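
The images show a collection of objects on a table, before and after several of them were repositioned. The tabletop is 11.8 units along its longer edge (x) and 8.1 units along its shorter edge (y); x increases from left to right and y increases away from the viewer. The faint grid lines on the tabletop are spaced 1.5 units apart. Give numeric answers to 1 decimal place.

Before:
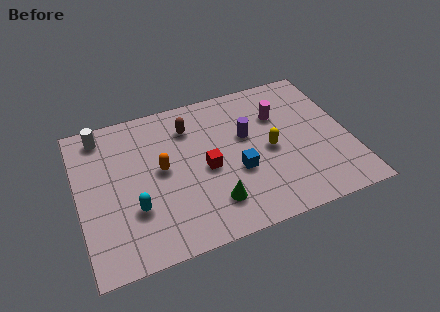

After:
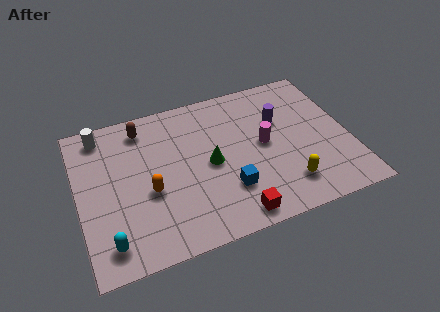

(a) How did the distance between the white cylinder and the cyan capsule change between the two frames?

+1.2

Before: roughly 4.5 units apart; after: 5.7. That's 1.2 units further apart.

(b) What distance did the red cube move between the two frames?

2.9

The red cube was near (5.5, 3.7) before and (6.4, 0.9) after, so it travelled √(0.9² + 2.8²) ≈ 2.9 units.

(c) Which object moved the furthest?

the red cube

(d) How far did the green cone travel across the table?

2.1

The green cone moved from about (5.6, 1.8) to (5.7, 3.9), a distance of √(0.1² + 2.1²) ≈ 2.1.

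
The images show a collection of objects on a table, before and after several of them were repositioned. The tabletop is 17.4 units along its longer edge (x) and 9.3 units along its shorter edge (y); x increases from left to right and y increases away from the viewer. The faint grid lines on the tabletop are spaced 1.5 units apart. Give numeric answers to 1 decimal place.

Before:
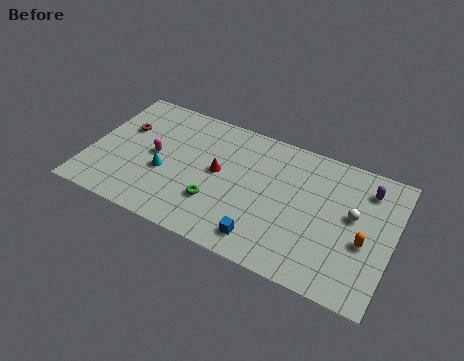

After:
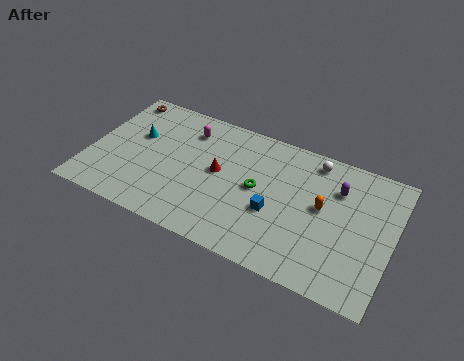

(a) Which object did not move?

the red cone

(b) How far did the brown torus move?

2.3

The brown torus was near (1.7, 6.0) before and (1.1, 8.2) after, so it travelled √(0.6² + 2.2²) ≈ 2.3 units.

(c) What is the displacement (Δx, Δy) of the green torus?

(2.2, 2.0)

The green torus was at about (7.5, 2.8) and moved to about (9.7, 4.8).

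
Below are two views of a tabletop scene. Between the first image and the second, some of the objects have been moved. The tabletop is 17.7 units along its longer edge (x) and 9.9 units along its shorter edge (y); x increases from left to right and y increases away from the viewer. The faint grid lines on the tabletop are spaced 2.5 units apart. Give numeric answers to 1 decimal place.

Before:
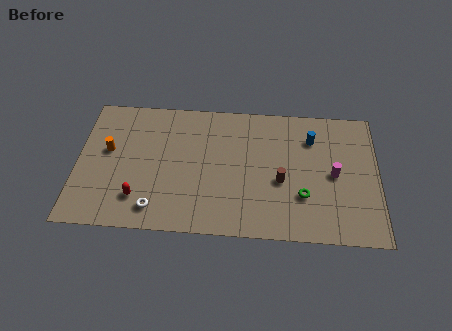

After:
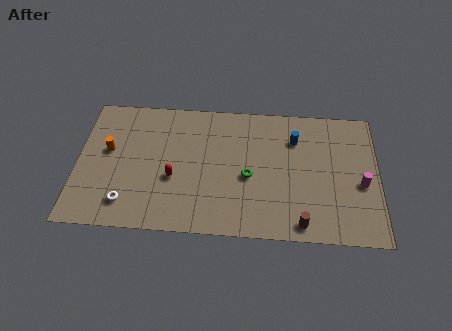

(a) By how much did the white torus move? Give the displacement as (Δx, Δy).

(-1.7, 0.3)

From the two frames, the white torus sits at roughly (4.7, 1.6) before and (3.0, 1.9) after.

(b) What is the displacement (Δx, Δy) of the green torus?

(-3.2, 1.2)

The green torus started near (13.3, 3.1) and ended near (10.1, 4.3).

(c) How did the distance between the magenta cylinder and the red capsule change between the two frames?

-0.7

They were about 11.7 units apart before and 11.0 after — 0.7 units closer together.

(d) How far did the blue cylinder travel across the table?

1.0

The blue cylinder moved from about (13.8, 7.4) to (12.8, 7.3), a distance of √(1.0² + 0.1²) ≈ 1.0.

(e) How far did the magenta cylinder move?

1.7

The magenta cylinder was near (15.1, 4.8) before and (16.7, 4.2) after, so it travelled √(1.6² + 0.6²) ≈ 1.7 units.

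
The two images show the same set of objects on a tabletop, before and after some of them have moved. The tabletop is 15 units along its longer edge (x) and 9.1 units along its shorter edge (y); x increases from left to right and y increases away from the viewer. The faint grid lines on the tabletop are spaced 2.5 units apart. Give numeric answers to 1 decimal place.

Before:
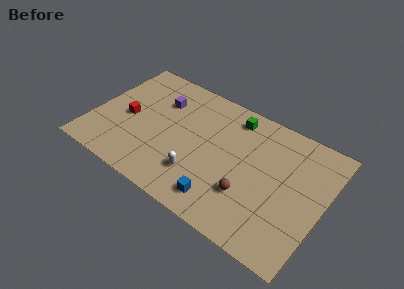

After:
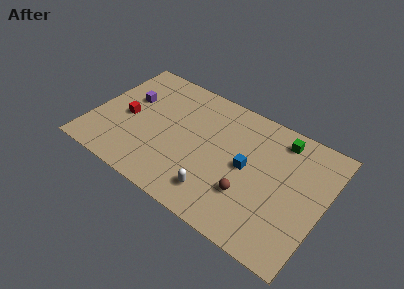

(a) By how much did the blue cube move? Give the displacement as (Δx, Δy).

(1.1, 3.1)

From the two frames, the blue cube sits at roughly (9.0, 1.5) before and (10.1, 4.6) after.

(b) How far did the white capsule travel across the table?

1.4

The white capsule was near (7.3, 2.4) before and (8.6, 1.8) after, so it travelled √(1.3² + 0.6²) ≈ 1.4 units.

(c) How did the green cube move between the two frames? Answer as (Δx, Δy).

(3.1, 0.0)

The green cube started near (8.7, 7.7) and ended near (11.8, 7.7).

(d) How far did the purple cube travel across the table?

2.1

From (4.0, 6.5) to (2.1, 5.7), the purple cube covered √(1.9² + 0.8²) ≈ 2.1 units.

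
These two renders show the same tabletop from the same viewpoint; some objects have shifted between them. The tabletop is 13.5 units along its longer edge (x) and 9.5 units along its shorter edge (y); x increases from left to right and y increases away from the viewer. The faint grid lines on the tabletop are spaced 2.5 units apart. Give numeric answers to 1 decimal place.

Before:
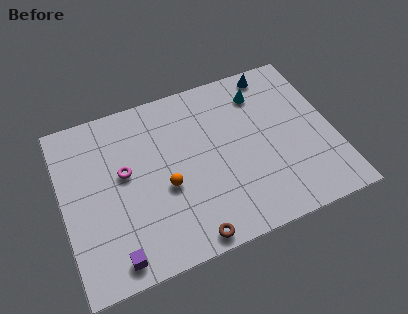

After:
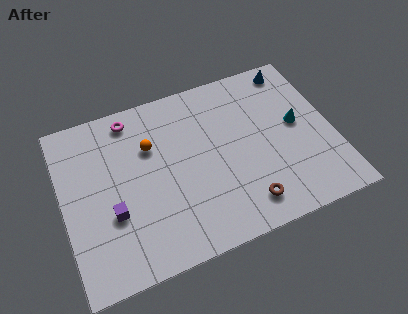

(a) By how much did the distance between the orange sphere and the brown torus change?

+3.2

Before: roughly 3.2 units apart; after: 6.4. That's 3.2 units further apart.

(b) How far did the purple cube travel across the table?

2.3

The purple cube was near (2.2, 1.1) before and (2.3, 3.4) after, so it travelled √(0.1² + 2.3²) ≈ 2.3 units.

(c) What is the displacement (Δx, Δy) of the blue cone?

(1.0, -0.1)

From the two frames, the blue cone sits at roughly (11.0, 8.5) before and (12.0, 8.4) after.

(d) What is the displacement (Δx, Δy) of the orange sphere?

(-0.5, 2.5)

From the two frames, the orange sphere sits at roughly (5.0, 3.9) before and (4.5, 6.4) after.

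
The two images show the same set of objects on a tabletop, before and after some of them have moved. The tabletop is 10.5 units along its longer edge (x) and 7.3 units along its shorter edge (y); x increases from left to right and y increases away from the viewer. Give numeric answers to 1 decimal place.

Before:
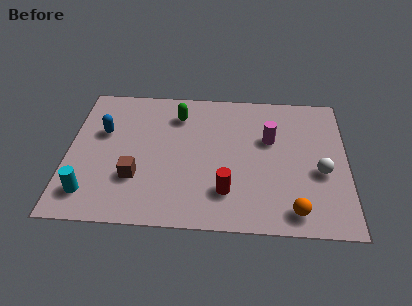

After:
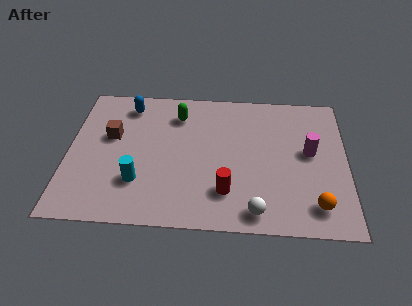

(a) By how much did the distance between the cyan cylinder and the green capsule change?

-1.5

Before: roughly 5.4 units apart; after: 3.9. That's 1.5 units closer together.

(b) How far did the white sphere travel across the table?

3.2

The white sphere was near (9.5, 3.0) before and (7.1, 0.9) after, so it travelled √(2.4² + 2.1²) ≈ 3.2 units.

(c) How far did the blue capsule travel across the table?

1.7

The blue capsule was near (1.3, 4.6) before and (2.2, 6.1) after, so it travelled √(0.9² + 1.5²) ≈ 1.7 units.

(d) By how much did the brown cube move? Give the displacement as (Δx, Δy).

(-1.0, 2.1)

The brown cube started near (2.6, 2.3) and ended near (1.6, 4.4).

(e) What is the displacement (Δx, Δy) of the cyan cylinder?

(1.8, 0.7)

From the two frames, the cyan cylinder sits at roughly (0.9, 1.4) before and (2.7, 2.1) after.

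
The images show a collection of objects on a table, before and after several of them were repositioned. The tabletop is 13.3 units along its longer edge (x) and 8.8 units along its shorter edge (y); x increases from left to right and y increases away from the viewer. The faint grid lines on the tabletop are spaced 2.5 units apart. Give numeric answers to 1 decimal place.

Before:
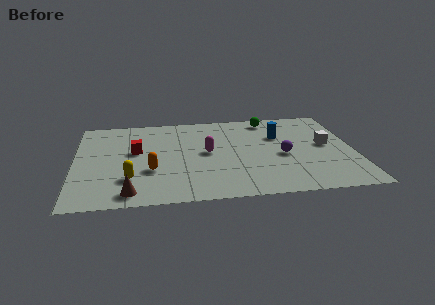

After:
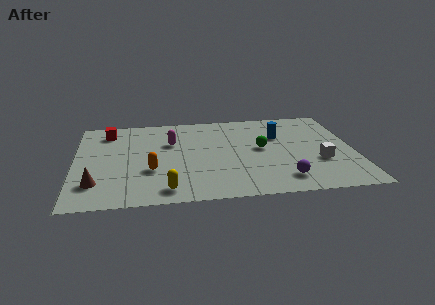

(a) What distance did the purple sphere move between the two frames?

2.3

The purple sphere was near (9.9, 3.9) before and (9.8, 1.6) after, so it travelled √(0.1² + 2.3²) ≈ 2.3 units.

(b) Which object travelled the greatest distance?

the green sphere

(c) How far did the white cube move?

1.6

From (12.0, 4.7) to (11.6, 3.1), the white cube covered √(0.4² + 1.6²) ≈ 1.6 units.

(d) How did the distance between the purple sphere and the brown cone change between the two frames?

+1.0

The distance was about 7.8 in the first image and 8.8 in the second, so they moved 1.0 units further apart.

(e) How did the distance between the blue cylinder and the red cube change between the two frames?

+1.4

The distance was about 6.9 in the first image and 8.3 in the second, so they moved 1.4 units further apart.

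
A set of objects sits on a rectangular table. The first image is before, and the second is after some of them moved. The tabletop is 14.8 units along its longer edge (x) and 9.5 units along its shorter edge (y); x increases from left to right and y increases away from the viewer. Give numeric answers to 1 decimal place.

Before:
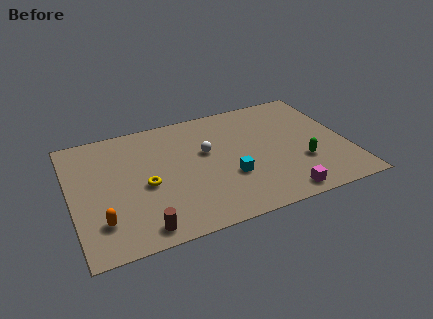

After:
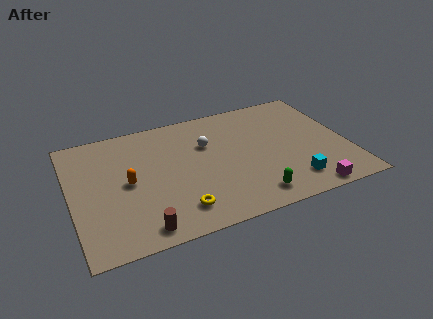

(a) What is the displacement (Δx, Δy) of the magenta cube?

(1.4, -0.2)

The magenta cube started near (10.8, 1.0) and ended near (12.2, 0.8).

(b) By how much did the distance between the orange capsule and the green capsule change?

-3.7

Before: roughly 10.8 units apart; after: 7.1. That's 3.7 units closer together.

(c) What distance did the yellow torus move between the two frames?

2.8

The yellow torus was near (3.9, 4.2) before and (5.4, 1.8) after, so it travelled √(1.5² + 2.4²) ≈ 2.8 units.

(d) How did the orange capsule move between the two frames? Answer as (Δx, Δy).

(1.6, 2.4)

The orange capsule started near (1.4, 2.3) and ended near (3.0, 4.7).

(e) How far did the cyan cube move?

3.5

The cyan cube moved from about (8.3, 3.3) to (11.5, 1.8), a distance of √(3.2² + 1.5²) ≈ 3.5.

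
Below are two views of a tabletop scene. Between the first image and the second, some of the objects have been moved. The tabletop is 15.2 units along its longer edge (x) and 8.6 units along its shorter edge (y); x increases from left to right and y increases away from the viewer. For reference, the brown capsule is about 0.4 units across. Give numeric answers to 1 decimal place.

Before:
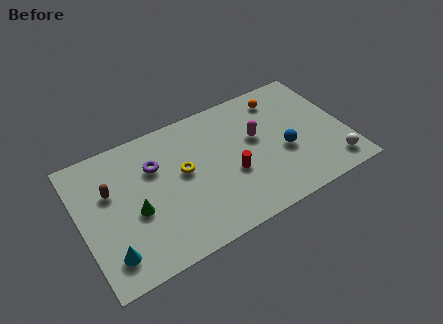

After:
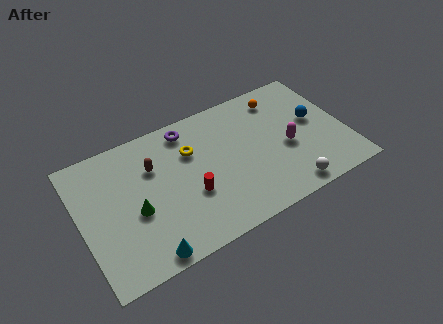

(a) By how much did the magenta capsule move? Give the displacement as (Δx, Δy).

(1.6, -1.4)

From the two frames, the magenta capsule sits at roughly (10.2, 5.1) before and (11.8, 3.7) after.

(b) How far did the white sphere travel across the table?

2.7

From (14.1, 1.4) to (11.4, 1.0), the white sphere covered √(2.7² + 0.4²) ≈ 2.7 units.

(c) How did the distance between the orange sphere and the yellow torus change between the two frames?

-0.9

The distance was about 6.4 in the first image and 5.5 in the second, so they moved 0.9 units closer together.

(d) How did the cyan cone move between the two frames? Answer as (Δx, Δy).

(1.9, -0.9)

The cyan cone started near (1.3, 1.7) and ended near (3.2, 0.8).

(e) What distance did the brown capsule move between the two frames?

2.5

The brown capsule was near (1.8, 5.5) before and (4.3, 5.9) after, so it travelled √(2.5² + 0.4²) ≈ 2.5 units.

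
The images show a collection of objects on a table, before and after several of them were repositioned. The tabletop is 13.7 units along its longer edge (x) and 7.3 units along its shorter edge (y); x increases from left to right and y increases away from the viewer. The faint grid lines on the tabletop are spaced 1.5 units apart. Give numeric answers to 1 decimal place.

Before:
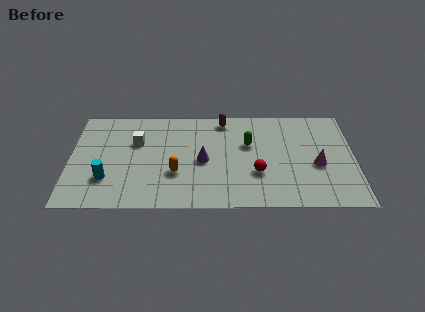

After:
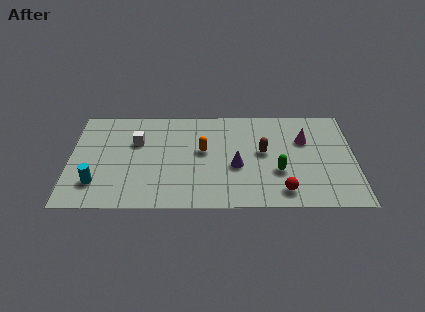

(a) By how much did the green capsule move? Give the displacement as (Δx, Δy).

(1.4, -2.0)

The green capsule started near (8.6, 4.6) and ended near (10.0, 2.6).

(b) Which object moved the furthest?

the brown capsule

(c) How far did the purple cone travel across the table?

1.6

The purple cone was near (6.4, 3.4) before and (8.0, 3.0) after, so it travelled √(1.6² + 0.4²) ≈ 1.6 units.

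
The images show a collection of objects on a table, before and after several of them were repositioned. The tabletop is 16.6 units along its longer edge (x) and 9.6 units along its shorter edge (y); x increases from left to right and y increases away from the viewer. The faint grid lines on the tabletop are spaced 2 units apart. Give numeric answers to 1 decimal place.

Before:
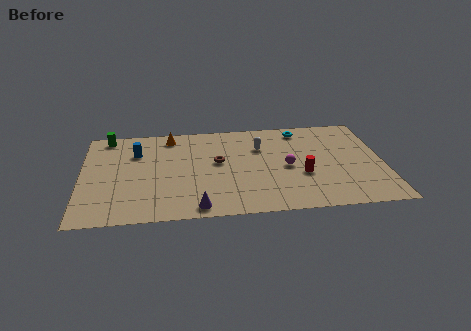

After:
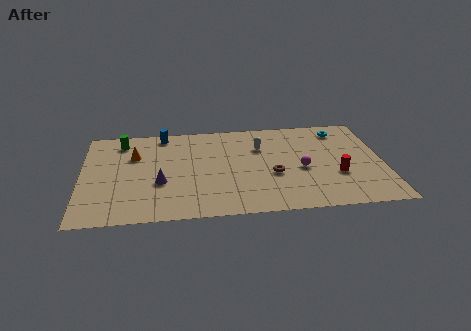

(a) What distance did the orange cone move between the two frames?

2.7

The orange cone was near (4.9, 8.3) before and (2.9, 6.5) after, so it travelled √(2.0² + 1.8²) ≈ 2.7 units.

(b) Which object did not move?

the white capsule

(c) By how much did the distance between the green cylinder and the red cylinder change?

+0.9

Before: roughly 11.8 units apart; after: 12.7. That's 0.9 units further apart.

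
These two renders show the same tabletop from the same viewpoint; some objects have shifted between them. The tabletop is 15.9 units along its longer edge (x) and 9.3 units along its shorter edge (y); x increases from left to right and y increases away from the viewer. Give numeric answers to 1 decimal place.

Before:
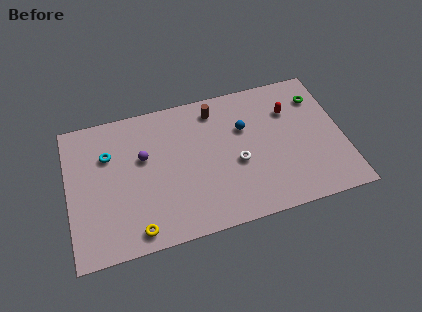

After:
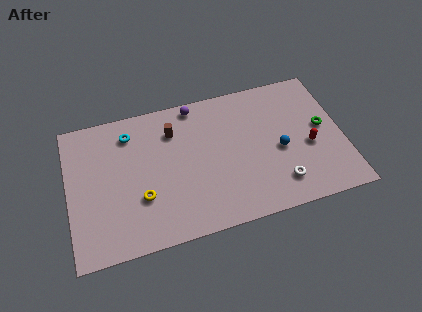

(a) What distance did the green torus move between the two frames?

2.1

From (14.7, 7.1) to (14.8, 5.0), the green torus covered √(0.1² + 2.1²) ≈ 2.1 units.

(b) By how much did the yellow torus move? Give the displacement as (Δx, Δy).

(0.4, 2.0)

The yellow torus was at about (3.7, 1.1) and moved to about (4.1, 3.1).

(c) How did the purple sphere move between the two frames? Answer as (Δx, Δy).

(3.2, 2.7)

The purple sphere started near (4.4, 5.7) and ended near (7.6, 8.4).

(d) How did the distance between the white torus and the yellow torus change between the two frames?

+1.4

Before: roughly 6.6 units apart; after: 8.0. That's 1.4 units further apart.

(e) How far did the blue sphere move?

2.8

The blue sphere moved from about (10.3, 6.1) to (12.2, 4.1), a distance of √(1.9² + 2.0²) ≈ 2.8.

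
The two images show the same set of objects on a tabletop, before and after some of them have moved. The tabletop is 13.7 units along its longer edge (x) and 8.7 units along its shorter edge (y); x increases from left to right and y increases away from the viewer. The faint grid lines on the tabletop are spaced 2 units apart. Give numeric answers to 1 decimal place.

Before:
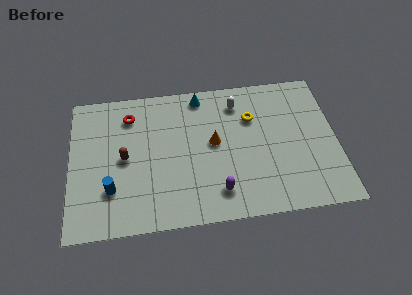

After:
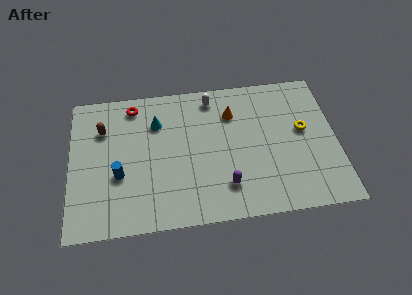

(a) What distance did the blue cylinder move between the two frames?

0.9

The blue cylinder moved from about (2.1, 2.5) to (2.5, 3.3), a distance of √(0.4² + 0.8²) ≈ 0.9.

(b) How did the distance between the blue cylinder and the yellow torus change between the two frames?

+1.5

The distance was about 8.1 in the first image and 9.6 in the second, so they moved 1.5 units further apart.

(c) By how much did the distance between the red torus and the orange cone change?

+0.4

They were about 4.8 units apart before and 5.2 after — 0.4 units further apart.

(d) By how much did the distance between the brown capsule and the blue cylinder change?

+1.1

The distance was about 1.9 in the first image and 3.0 in the second, so they moved 1.1 units further apart.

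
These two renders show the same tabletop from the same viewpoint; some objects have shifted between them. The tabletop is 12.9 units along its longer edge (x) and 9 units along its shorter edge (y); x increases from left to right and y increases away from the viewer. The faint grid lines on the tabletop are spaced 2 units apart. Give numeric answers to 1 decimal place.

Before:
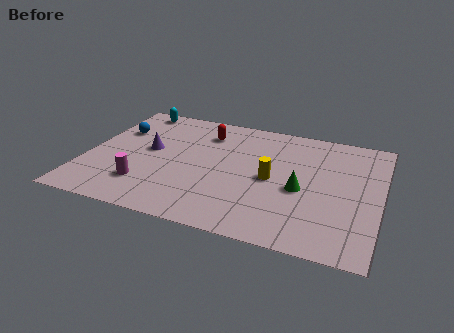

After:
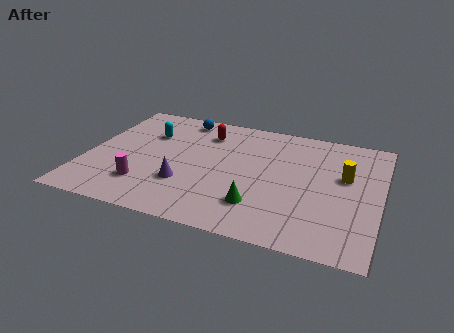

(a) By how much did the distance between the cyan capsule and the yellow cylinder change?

+1.2

They were about 7.6 units apart before and 8.8 after — 1.2 units further apart.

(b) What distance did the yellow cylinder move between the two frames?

3.3

The yellow cylinder moved from about (8.2, 4.3) to (11.3, 5.4), a distance of √(3.1² + 1.1²) ≈ 3.3.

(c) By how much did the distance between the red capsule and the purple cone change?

+1.1

They were about 3.1 units apart before and 4.2 after — 1.1 units further apart.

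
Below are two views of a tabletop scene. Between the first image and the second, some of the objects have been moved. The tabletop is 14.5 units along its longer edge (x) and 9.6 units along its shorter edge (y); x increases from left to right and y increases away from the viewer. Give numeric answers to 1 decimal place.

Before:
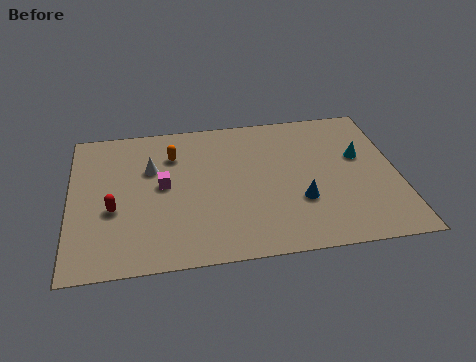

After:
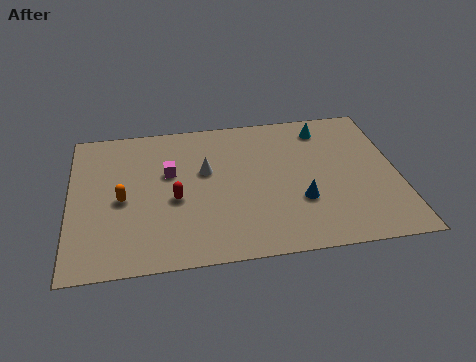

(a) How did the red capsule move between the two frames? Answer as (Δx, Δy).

(2.7, 0.3)

From the two frames, the red capsule sits at roughly (1.9, 3.8) before and (4.6, 4.1) after.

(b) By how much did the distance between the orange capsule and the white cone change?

+2.7

The distance was about 1.3 in the first image and 4.0 in the second, so they moved 2.7 units further apart.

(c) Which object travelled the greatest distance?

the orange capsule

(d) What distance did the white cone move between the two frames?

2.5

From (3.6, 6.3) to (6.0, 5.8), the white cone covered √(2.4² + 0.5²) ≈ 2.5 units.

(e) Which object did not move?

the blue cone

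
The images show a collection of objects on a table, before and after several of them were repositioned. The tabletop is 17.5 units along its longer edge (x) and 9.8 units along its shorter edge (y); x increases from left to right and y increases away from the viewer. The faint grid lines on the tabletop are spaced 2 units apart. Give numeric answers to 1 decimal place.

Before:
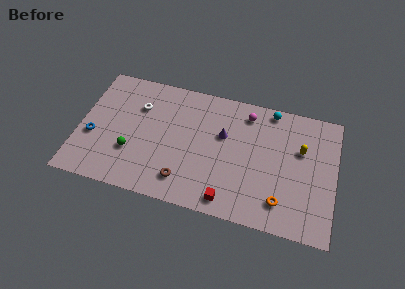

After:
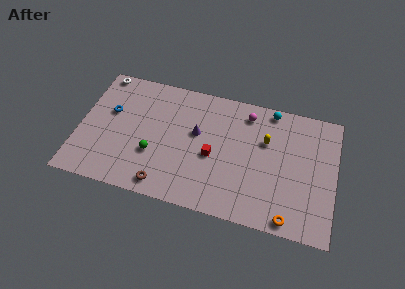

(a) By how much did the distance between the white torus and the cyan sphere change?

+2.6

Before: roughly 9.2 units apart; after: 11.8. That's 2.6 units further apart.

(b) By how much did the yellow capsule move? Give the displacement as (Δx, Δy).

(-2.4, 0.1)

The yellow capsule started near (15.1, 6.3) and ended near (12.7, 6.4).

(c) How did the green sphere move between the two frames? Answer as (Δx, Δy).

(1.5, 0.2)

The green sphere was at about (3.7, 3.2) and moved to about (5.2, 3.4).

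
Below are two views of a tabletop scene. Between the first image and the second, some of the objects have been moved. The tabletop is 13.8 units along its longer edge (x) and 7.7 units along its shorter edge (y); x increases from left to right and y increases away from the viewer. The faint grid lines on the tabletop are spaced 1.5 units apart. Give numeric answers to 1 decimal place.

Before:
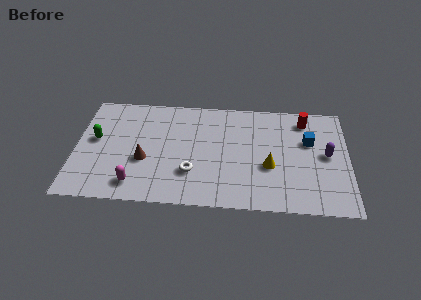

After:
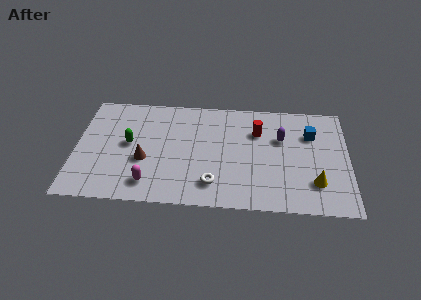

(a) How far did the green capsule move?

1.7

From (1.0, 4.3) to (2.7, 4.1), the green capsule covered √(1.7² + 0.2²) ≈ 1.7 units.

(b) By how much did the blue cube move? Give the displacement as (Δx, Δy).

(0.1, 0.5)

From the two frames, the blue cube sits at roughly (11.8, 4.9) before and (11.9, 5.4) after.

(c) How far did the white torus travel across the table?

1.3

From (5.9, 2.3) to (7.0, 1.6), the white torus covered √(1.1² + 0.7²) ≈ 1.3 units.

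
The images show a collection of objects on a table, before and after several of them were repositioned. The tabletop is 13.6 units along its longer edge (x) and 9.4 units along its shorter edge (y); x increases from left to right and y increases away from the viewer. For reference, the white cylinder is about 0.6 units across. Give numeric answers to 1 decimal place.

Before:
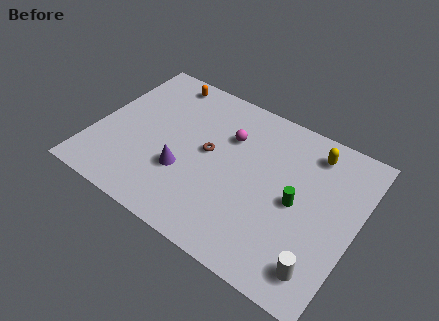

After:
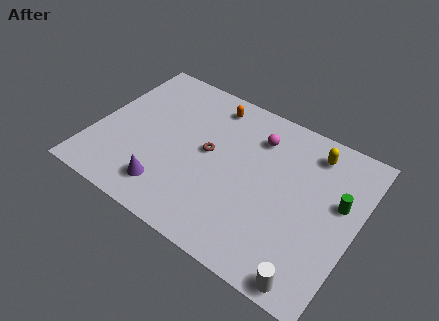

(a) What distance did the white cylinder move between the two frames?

0.9

From (12.3, 1.6) to (12.0, 0.8), the white cylinder covered √(0.3² + 0.8²) ≈ 0.9 units.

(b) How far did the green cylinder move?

2.3

The green cylinder moved from about (10.6, 4.5) to (12.6, 5.6), a distance of √(2.0² + 1.1²) ≈ 2.3.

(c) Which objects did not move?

the yellow capsule and the brown torus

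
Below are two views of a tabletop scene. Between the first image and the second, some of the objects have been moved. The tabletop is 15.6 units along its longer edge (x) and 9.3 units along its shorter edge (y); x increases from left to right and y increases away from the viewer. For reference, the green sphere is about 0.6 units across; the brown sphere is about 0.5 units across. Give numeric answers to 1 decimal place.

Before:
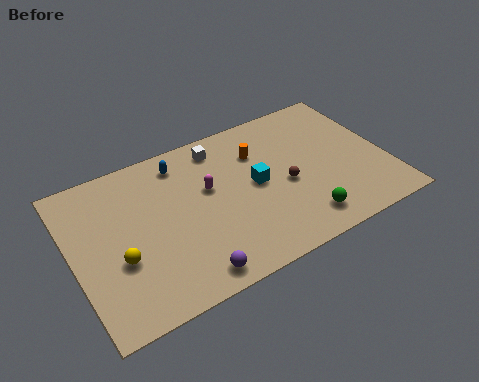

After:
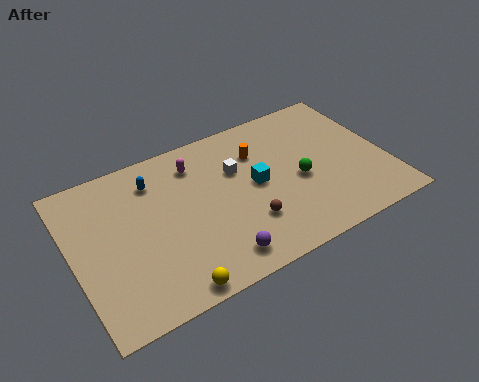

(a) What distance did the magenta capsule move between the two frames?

1.8

The magenta capsule moved from about (6.8, 5.6) to (6.4, 7.4), a distance of √(0.4² + 1.8²) ≈ 1.8.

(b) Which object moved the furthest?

the yellow sphere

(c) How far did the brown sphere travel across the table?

2.6

The brown sphere was near (10.5, 4.1) before and (8.3, 2.7) after, so it travelled √(2.2² + 1.4²) ≈ 2.6 units.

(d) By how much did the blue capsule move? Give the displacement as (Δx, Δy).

(-1.4, -0.5)

The blue capsule started near (5.7, 7.8) and ended near (4.3, 7.3).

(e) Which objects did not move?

the orange cylinder and the cyan cube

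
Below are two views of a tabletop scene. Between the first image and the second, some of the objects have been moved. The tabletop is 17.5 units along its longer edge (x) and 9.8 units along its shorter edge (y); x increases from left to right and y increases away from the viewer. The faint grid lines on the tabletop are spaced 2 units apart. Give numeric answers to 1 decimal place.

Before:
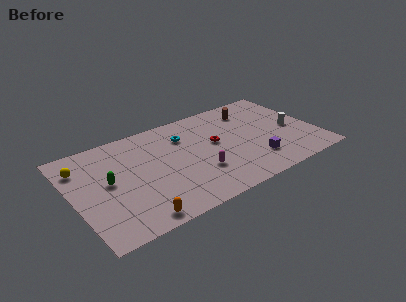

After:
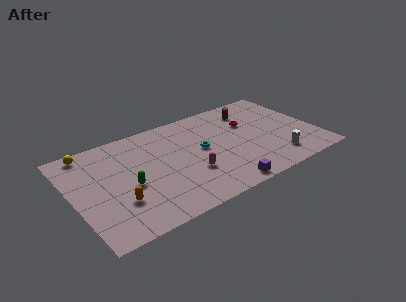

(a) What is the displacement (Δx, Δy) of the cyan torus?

(1.0, -1.9)

From the two frames, the cyan torus sits at roughly (8.3, 7.2) before and (9.3, 5.3) after.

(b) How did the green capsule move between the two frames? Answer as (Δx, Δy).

(1.3, -1.0)

The green capsule started near (2.5, 5.2) and ended near (3.8, 4.2).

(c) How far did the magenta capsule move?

0.6

From (8.7, 3.1) to (8.1, 3.3), the magenta capsule covered √(0.6² + 0.2²) ≈ 0.6 units.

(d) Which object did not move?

the brown cylinder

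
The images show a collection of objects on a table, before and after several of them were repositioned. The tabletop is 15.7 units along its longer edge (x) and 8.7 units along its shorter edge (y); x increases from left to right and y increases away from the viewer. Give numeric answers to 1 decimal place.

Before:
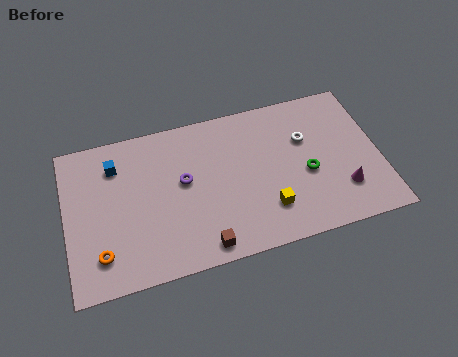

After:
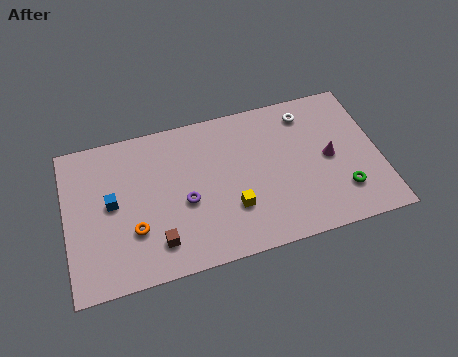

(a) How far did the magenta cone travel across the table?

2.1

The magenta cone was near (13.7, 2.3) before and (13.2, 4.3) after, so it travelled √(0.5² + 2.0²) ≈ 2.1 units.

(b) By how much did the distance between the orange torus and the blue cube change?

-2.8

They were about 4.9 units apart before and 2.1 after — 2.8 units closer together.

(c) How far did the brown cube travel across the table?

2.3

The brown cube moved from about (6.6, 1.0) to (4.4, 1.8), a distance of √(2.2² + 0.8²) ≈ 2.3.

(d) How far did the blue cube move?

2.1

The blue cube was near (2.6, 6.7) before and (2.3, 4.6) after, so it travelled √(0.3² + 2.1²) ≈ 2.1 units.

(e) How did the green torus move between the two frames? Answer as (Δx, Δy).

(1.7, -1.5)

The green torus started near (12.0, 3.7) and ended near (13.7, 2.2).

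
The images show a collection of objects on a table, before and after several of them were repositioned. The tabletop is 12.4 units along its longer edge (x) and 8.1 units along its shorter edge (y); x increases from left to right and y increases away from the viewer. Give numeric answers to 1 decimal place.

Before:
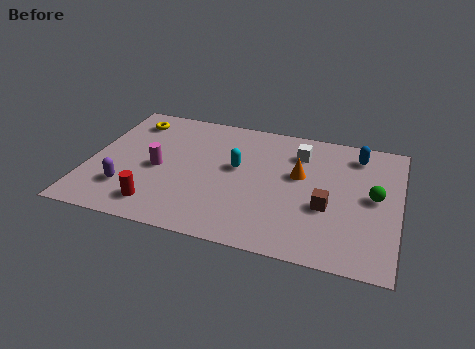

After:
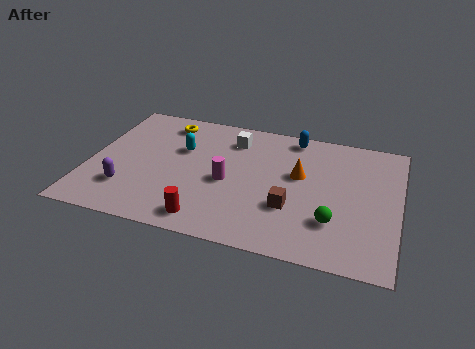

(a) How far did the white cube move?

2.7

From (8.3, 6.2) to (5.6, 6.4), the white cube covered √(2.7² + 0.2²) ≈ 2.7 units.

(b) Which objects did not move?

the orange cone and the purple capsule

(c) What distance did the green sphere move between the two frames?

2.4

From (11.4, 4.2) to (9.9, 2.3), the green sphere covered √(1.5² + 1.9²) ≈ 2.4 units.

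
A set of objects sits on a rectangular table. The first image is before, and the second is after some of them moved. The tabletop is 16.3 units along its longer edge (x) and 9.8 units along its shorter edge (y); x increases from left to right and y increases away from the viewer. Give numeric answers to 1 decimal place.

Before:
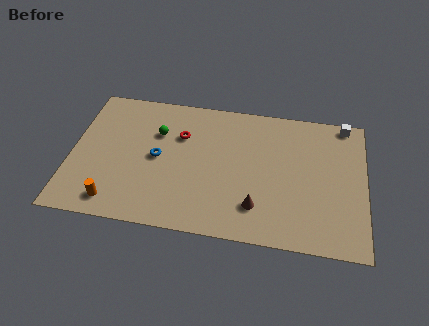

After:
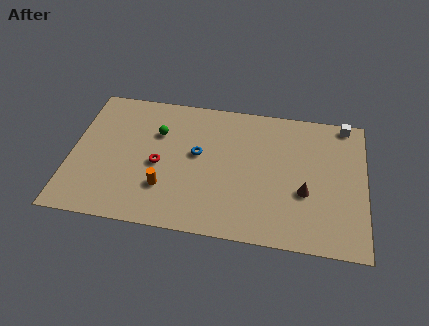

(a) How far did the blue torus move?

2.3

From (4.8, 4.9) to (7.0, 5.5), the blue torus covered √(2.2² + 0.6²) ≈ 2.3 units.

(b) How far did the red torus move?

2.5

From (6.0, 6.7) to (4.9, 4.4), the red torus covered √(1.1² + 2.3²) ≈ 2.5 units.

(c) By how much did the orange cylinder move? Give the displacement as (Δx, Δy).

(2.7, 1.4)

The orange cylinder started near (2.6, 1.4) and ended near (5.3, 2.8).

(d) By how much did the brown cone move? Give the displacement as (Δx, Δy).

(2.6, 1.4)

The brown cone started near (10.4, 2.3) and ended near (13.0, 3.7).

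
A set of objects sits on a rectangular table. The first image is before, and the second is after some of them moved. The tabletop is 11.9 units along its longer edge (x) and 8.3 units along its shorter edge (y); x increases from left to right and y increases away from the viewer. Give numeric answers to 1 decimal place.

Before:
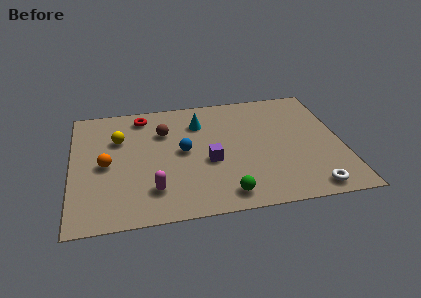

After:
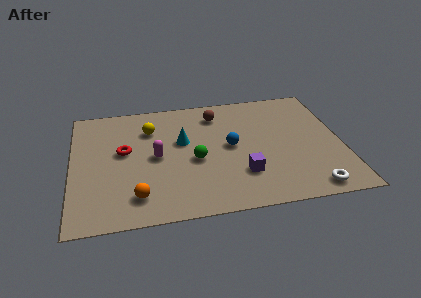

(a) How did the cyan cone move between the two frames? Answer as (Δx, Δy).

(-0.8, -1.2)

From the two frames, the cyan cone sits at roughly (5.7, 6.2) before and (4.9, 5.0) after.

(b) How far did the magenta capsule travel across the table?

2.2

From (3.5, 1.9) to (3.7, 4.1), the magenta capsule covered √(0.2² + 2.2²) ≈ 2.2 units.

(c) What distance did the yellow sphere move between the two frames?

1.5

From (2.1, 5.6) to (3.5, 6.1), the yellow sphere covered √(1.4² + 0.5²) ≈ 1.5 units.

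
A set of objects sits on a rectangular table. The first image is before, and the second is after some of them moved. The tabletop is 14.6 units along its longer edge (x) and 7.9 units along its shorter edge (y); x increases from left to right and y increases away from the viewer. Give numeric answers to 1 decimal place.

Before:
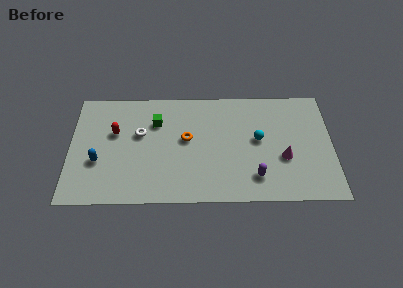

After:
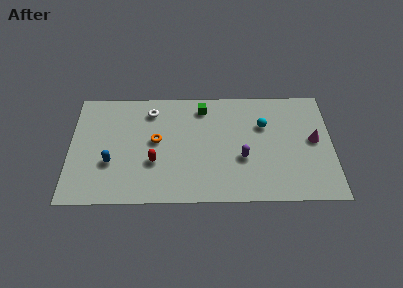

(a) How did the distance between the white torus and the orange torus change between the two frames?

-0.5

They were about 2.6 units apart before and 2.1 after — 0.5 units closer together.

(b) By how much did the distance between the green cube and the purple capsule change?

-2.5

Before: roughly 6.7 units apart; after: 4.2. That's 2.5 units closer together.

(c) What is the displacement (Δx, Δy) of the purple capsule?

(-0.7, 1.3)

The purple capsule started near (10.3, 1.7) and ended near (9.6, 3.0).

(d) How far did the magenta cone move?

2.1

The magenta cone moved from about (11.9, 3.0) to (13.6, 4.2), a distance of √(1.7² + 1.2²) ≈ 2.1.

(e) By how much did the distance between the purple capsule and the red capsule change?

-3.5

The distance was about 8.4 in the first image and 4.9 in the second, so they moved 3.5 units closer together.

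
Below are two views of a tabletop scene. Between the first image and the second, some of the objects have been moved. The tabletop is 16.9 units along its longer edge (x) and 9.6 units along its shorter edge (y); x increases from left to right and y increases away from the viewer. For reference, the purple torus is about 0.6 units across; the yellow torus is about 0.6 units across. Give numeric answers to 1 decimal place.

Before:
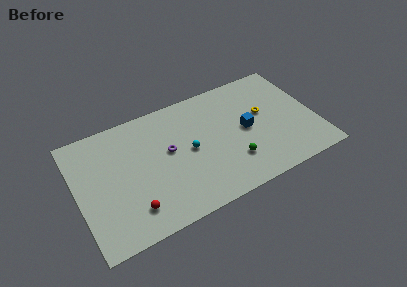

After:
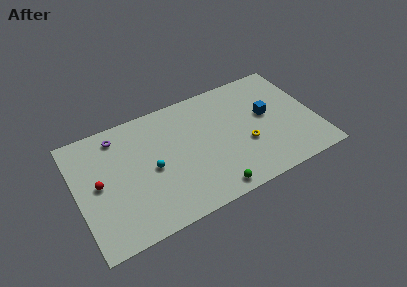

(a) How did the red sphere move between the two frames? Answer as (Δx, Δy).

(-2.0, 2.9)

From the two frames, the red sphere sits at roughly (3.5, 2.0) before and (1.5, 4.9) after.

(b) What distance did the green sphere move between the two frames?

2.3

The green sphere moved from about (10.7, 2.6) to (9.0, 1.0), a distance of √(1.7² + 1.6²) ≈ 2.3.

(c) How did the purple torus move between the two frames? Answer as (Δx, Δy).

(-3.3, 2.7)

From the two frames, the purple torus sits at roughly (6.5, 5.4) before and (3.2, 8.1) after.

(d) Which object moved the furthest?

the purple torus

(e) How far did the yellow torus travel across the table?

2.6

The yellow torus was near (13.4, 5.6) before and (11.8, 3.6) after, so it travelled √(1.6² + 2.0²) ≈ 2.6 units.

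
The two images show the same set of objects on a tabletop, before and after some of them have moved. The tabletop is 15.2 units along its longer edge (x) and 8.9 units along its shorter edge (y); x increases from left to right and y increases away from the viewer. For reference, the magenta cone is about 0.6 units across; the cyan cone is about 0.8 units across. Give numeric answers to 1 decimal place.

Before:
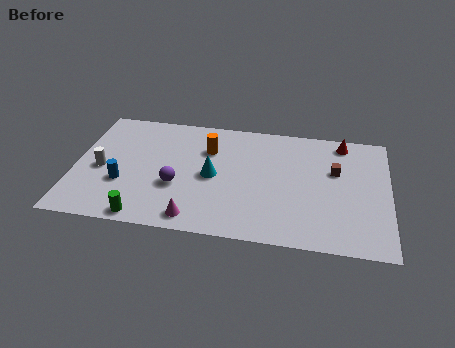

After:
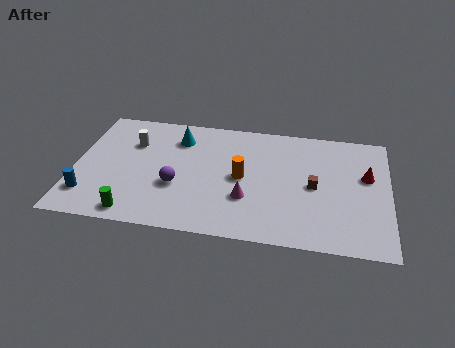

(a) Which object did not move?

the purple sphere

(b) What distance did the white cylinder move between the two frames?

2.6

The white cylinder was near (1.3, 4.0) before and (2.7, 6.2) after, so it travelled √(1.4² + 2.2²) ≈ 2.6 units.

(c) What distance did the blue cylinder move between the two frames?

1.9

The blue cylinder moved from about (2.4, 3.1) to (0.8, 2.0), a distance of √(1.6² + 1.1²) ≈ 1.9.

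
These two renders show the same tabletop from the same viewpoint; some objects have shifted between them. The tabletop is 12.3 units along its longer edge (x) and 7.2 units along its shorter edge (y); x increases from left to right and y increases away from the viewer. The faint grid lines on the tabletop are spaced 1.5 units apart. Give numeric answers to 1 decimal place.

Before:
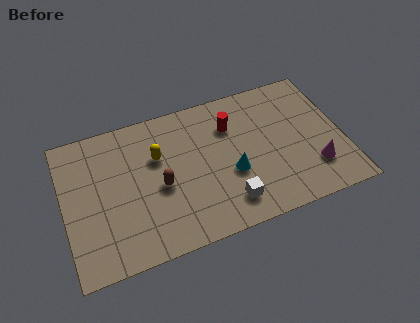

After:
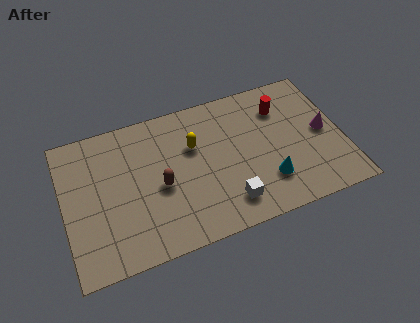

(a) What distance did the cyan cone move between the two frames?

1.7

The cyan cone moved from about (7.3, 2.8) to (8.8, 1.9), a distance of √(1.5² + 0.9²) ≈ 1.7.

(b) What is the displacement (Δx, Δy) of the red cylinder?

(2.3, 0.2)

From the two frames, the red cylinder sits at roughly (7.5, 5.2) before and (9.8, 5.4) after.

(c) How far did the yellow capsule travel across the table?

1.6

The yellow capsule was near (4.2, 4.7) before and (5.8, 4.7) after, so it travelled √(1.6² + 0.0²) ≈ 1.6 units.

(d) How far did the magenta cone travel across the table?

1.8

The magenta cone was near (10.9, 1.9) before and (11.5, 3.6) after, so it travelled √(0.6² + 1.7²) ≈ 1.8 units.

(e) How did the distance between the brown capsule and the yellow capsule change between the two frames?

+0.7

They were about 1.5 units apart before and 2.2 after — 0.7 units further apart.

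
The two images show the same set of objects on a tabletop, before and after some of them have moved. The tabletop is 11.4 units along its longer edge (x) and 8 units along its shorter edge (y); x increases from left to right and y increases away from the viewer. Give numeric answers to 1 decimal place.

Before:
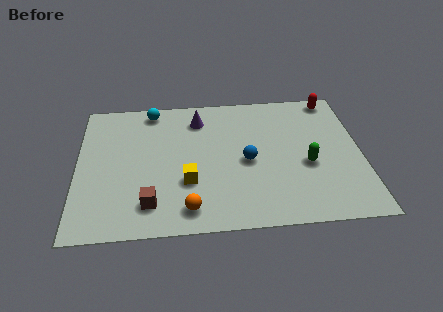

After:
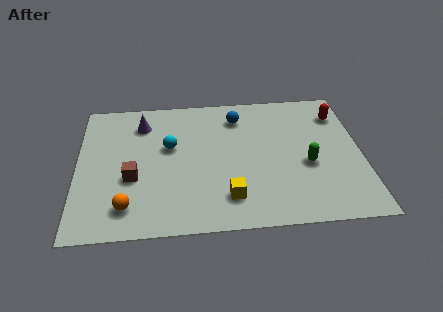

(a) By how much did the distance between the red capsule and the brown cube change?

-0.4

The distance was about 9.4 in the first image and 9.0 in the second, so they moved 0.4 units closer together.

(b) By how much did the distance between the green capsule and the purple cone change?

+1.9

The distance was about 5.3 in the first image and 7.2 in the second, so they moved 1.9 units further apart.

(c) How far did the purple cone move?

2.3

The purple cone was near (4.9, 6.4) before and (2.6, 6.3) after, so it travelled √(2.3² + 0.1²) ≈ 2.3 units.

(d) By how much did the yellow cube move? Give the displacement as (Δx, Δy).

(1.6, -1.0)

The yellow cube was at about (4.4, 2.7) and moved to about (6.0, 1.7).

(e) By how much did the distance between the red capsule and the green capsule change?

-0.9

The distance was about 4.1 in the first image and 3.2 in the second, so they moved 0.9 units closer together.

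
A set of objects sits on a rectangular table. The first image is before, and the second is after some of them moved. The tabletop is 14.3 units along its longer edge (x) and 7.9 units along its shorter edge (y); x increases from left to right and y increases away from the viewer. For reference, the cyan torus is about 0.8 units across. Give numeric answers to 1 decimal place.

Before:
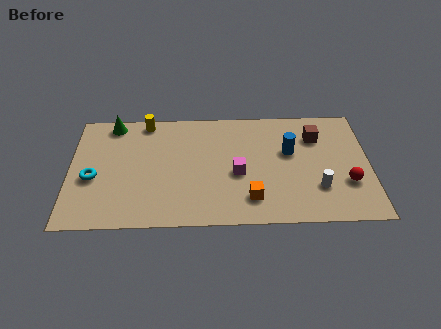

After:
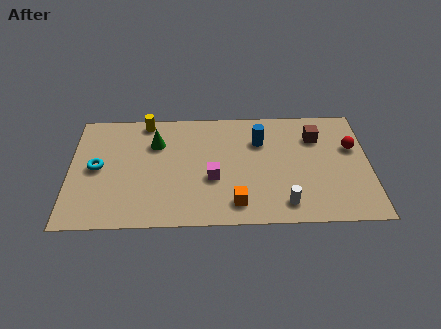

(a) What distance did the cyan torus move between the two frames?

0.7

From (1.1, 3.3) to (1.3, 4.0), the cyan torus covered √(0.2² + 0.7²) ≈ 0.7 units.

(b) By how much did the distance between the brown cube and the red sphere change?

-1.6

The distance was about 3.5 in the first image and 1.9 in the second, so they moved 1.6 units closer together.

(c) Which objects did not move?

the brown cube and the yellow cylinder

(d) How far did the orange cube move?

0.8

The orange cube moved from about (8.6, 1.7) to (7.9, 1.4), a distance of √(0.7² + 0.3²) ≈ 0.8.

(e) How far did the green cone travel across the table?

2.5

From (2.0, 7.0) to (4.1, 5.6), the green cone covered √(2.1² + 1.4²) ≈ 2.5 units.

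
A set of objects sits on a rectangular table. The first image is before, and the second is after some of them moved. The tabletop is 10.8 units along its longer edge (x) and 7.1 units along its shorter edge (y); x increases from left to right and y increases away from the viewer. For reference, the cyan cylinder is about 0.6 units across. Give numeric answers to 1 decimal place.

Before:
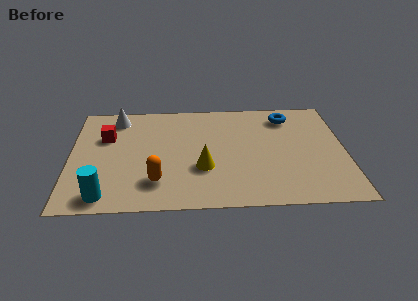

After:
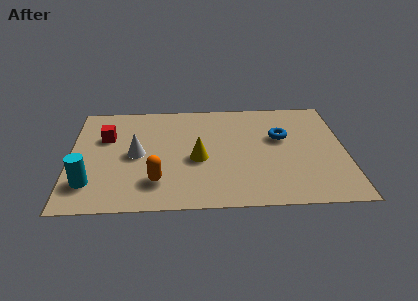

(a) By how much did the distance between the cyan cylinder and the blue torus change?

-0.7

They were about 8.7 units apart before and 8.0 after — 0.7 units closer together.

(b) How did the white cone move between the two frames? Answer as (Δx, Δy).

(0.8, -2.5)

The white cone was at about (1.8, 6.0) and moved to about (2.6, 3.5).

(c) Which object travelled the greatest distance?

the white cone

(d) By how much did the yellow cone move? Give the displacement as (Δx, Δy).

(-0.2, 0.6)

The yellow cone was at about (5.2, 2.5) and moved to about (5.0, 3.1).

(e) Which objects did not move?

the red cube and the orange capsule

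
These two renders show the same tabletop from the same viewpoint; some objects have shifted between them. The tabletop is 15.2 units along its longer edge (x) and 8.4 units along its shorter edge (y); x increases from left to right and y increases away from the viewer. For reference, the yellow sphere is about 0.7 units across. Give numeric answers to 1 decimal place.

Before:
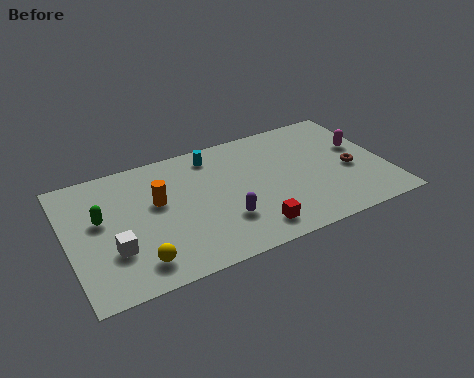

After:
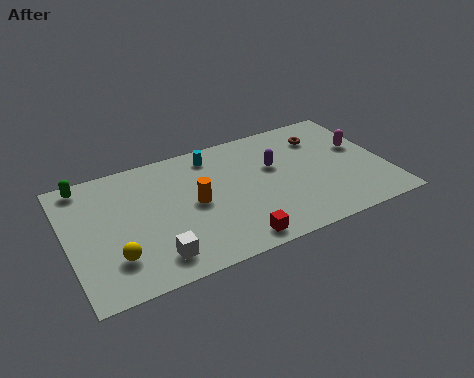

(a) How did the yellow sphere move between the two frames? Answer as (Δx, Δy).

(-1.0, 0.7)

From the two frames, the yellow sphere sits at roughly (3.0, 1.5) before and (2.0, 2.2) after.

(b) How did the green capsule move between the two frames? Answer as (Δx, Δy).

(-0.5, 2.6)

From the two frames, the green capsule sits at roughly (1.6, 4.9) before and (1.1, 7.5) after.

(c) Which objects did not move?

the magenta capsule and the cyan cylinder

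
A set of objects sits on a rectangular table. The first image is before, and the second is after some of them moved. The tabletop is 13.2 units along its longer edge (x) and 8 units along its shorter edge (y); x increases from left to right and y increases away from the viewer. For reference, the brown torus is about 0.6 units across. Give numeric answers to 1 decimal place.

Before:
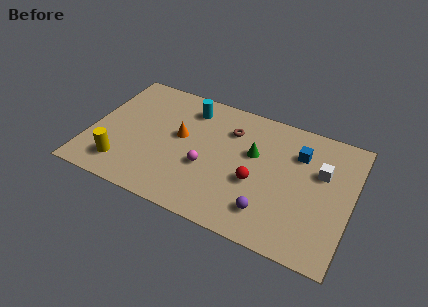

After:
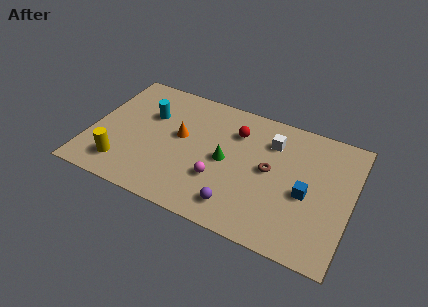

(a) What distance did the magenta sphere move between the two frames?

0.9

The magenta sphere was near (6.0, 3.1) before and (6.7, 2.6) after, so it travelled √(0.7² + 0.5²) ≈ 0.9 units.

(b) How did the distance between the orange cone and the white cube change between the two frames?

-2.4

They were about 7.1 units apart before and 4.7 after — 2.4 units closer together.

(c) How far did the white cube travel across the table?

2.8

The white cube moved from about (11.6, 5.1) to (9.0, 6.0), a distance of √(2.6² + 0.9²) ≈ 2.8.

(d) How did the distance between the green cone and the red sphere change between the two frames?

+0.3

Before: roughly 1.7 units apart; after: 2.0. That's 0.3 units further apart.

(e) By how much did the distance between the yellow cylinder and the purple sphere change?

-1.5

Before: roughly 7.4 units apart; after: 5.9. That's 1.5 units closer together.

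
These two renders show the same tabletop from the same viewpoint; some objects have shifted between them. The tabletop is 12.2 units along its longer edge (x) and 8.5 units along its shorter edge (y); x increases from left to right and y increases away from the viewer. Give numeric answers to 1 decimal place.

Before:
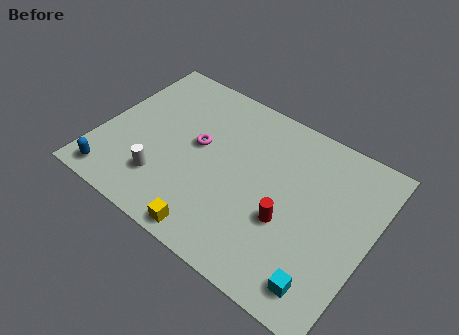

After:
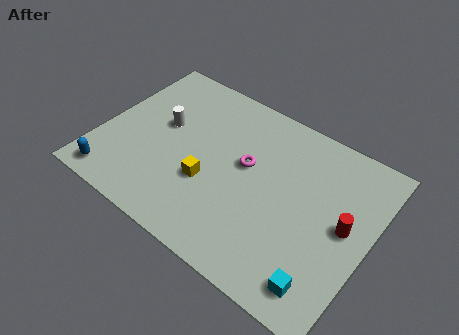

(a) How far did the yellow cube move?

2.4

The yellow cube was near (5.8, 0.8) before and (5.1, 3.1) after, so it travelled √(0.7² + 2.3²) ≈ 2.4 units.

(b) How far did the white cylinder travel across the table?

2.9

From (3.2, 2.1) to (2.6, 4.9), the white cylinder covered √(0.6² + 2.8²) ≈ 2.9 units.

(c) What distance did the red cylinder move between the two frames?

2.7

The red cylinder was near (8.7, 3.2) before and (11.1, 4.4) after, so it travelled √(2.4² + 1.2²) ≈ 2.7 units.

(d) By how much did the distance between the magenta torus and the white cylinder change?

+1.1

Before: roughly 2.8 units apart; after: 3.9. That's 1.1 units further apart.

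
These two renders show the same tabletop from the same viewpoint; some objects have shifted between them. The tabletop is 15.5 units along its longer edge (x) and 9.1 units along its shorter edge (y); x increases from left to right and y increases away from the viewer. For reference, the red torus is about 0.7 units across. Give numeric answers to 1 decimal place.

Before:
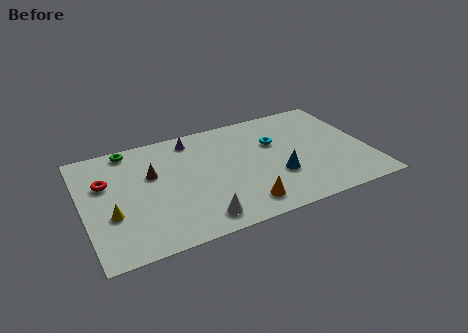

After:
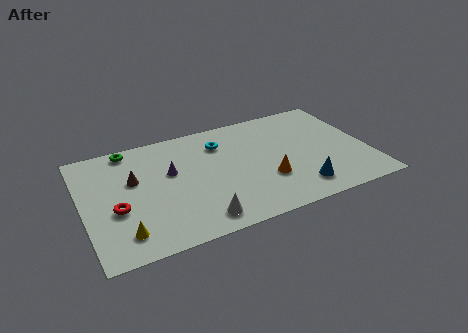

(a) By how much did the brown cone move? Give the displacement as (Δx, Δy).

(-1.0, -0.1)

The brown cone was at about (3.8, 5.7) and moved to about (2.8, 5.6).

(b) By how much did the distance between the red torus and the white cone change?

-1.7

Before: roughly 6.5 units apart; after: 4.8. That's 1.7 units closer together.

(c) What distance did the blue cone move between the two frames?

1.7

From (10.4, 3.1) to (11.4, 1.7), the blue cone covered √(1.0² + 1.4²) ≈ 1.7 units.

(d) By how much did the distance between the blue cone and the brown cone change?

+2.3

Before: roughly 7.1 units apart; after: 9.4. That's 2.3 units further apart.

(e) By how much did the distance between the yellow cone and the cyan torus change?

-1.8

Before: roughly 9.6 units apart; after: 7.8. That's 1.8 units closer together.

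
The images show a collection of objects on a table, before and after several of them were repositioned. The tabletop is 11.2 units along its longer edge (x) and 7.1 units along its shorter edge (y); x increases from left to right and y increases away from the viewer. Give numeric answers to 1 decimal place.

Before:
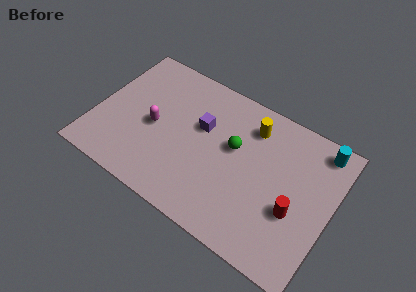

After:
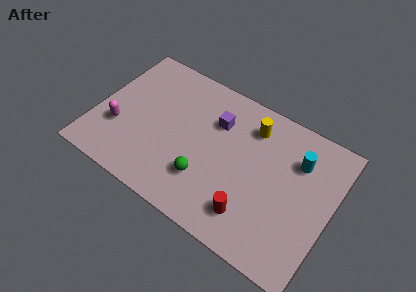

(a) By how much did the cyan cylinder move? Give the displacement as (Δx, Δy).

(-0.9, -1.1)

The cyan cylinder was at about (10.3, 6.2) and moved to about (9.4, 5.1).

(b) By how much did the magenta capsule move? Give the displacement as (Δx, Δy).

(-1.6, -0.9)

The magenta capsule was at about (2.8, 3.3) and moved to about (1.2, 2.4).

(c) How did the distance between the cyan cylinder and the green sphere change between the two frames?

+0.7

They were about 4.3 units apart before and 5.0 after — 0.7 units further apart.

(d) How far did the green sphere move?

2.4

The green sphere was near (6.5, 4.2) before and (5.5, 2.0) after, so it travelled √(1.0² + 2.2²) ≈ 2.4 units.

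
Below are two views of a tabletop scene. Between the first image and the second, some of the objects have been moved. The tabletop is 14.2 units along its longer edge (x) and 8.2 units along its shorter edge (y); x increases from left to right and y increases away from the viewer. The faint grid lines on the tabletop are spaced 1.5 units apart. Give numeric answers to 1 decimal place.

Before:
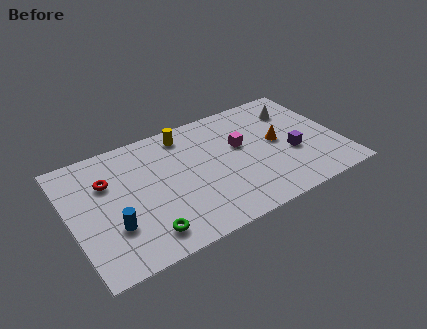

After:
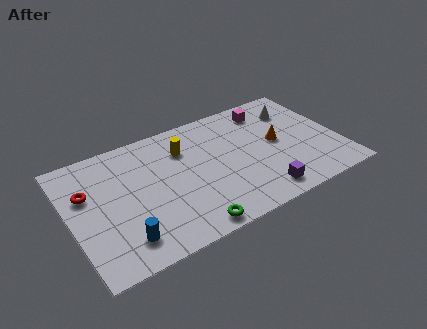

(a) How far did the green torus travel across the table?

2.3

From (3.5, 1.4) to (5.7, 0.8), the green torus covered √(2.2² + 0.6²) ≈ 2.3 units.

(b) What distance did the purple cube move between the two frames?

2.8

The purple cube was near (11.6, 3.2) before and (9.6, 1.2) after, so it travelled √(2.0² + 2.0²) ≈ 2.8 units.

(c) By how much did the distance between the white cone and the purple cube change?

+2.6

They were about 3.1 units apart before and 5.7 after — 2.6 units further apart.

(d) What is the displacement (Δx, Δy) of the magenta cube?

(1.8, 1.9)

The magenta cube was at about (9.1, 4.9) and moved to about (10.9, 6.8).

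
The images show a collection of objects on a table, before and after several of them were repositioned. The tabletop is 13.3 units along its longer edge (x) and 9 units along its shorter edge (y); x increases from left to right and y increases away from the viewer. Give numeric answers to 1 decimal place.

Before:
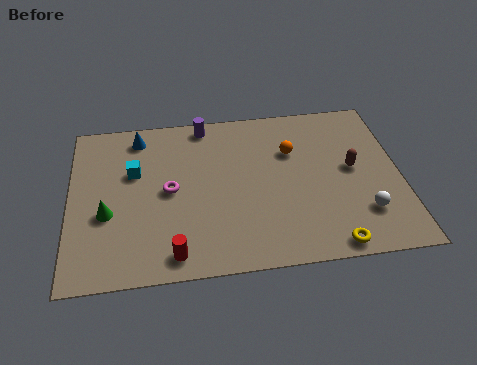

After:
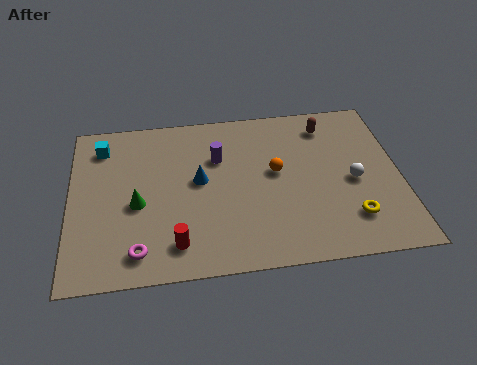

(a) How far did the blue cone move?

3.7

From (2.8, 7.7) to (5.2, 4.9), the blue cone covered √(2.4² + 2.8²) ≈ 3.7 units.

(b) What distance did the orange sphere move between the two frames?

1.3

The orange sphere moved from about (9.0, 6.1) to (8.3, 5.0), a distance of √(0.7² + 1.1²) ≈ 1.3.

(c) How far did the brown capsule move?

2.8

The brown capsule was near (11.4, 4.8) before and (10.5, 7.4) after, so it travelled √(0.9² + 2.6²) ≈ 2.8 units.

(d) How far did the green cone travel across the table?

1.3

The green cone moved from about (1.5, 3.5) to (2.7, 3.9), a distance of √(1.2² + 0.4²) ≈ 1.3.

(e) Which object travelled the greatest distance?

the blue cone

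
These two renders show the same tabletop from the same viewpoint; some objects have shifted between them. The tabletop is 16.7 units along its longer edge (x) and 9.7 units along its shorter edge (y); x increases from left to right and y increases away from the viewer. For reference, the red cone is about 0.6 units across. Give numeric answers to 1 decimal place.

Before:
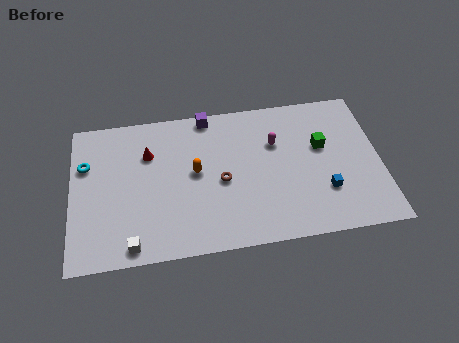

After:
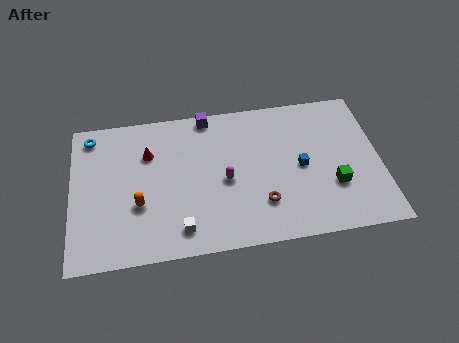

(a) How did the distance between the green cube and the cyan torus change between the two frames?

+1.2

The distance was about 12.8 in the first image and 14.0 in the second, so they moved 1.2 units further apart.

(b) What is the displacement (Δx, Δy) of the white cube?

(2.6, 0.6)

The white cube was at about (3.2, 1.0) and moved to about (5.8, 1.6).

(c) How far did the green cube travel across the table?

2.7

The green cube was near (13.6, 5.9) before and (14.1, 3.2) after, so it travelled √(0.5² + 2.7²) ≈ 2.7 units.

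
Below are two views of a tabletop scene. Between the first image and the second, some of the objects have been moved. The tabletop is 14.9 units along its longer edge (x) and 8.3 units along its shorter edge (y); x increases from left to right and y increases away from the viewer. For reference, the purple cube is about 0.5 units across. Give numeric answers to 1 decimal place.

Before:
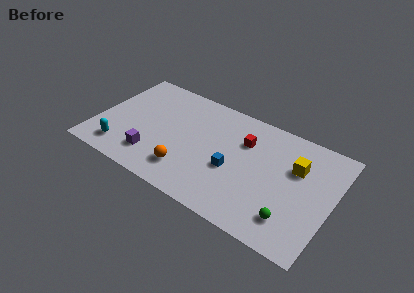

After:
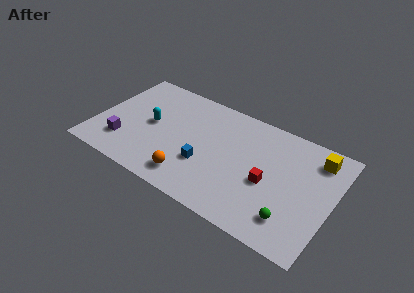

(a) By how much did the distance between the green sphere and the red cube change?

-2.8

They were about 5.3 units apart before and 2.5 after — 2.8 units closer together.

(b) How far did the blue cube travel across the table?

1.8

The blue cube was near (8.8, 3.4) before and (7.1, 2.9) after, so it travelled √(1.7² + 0.5²) ≈ 1.8 units.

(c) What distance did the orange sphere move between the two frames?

0.5

The orange sphere was near (6.1, 1.9) before and (6.4, 1.5) after, so it travelled √(0.3² + 0.4²) ≈ 0.5 units.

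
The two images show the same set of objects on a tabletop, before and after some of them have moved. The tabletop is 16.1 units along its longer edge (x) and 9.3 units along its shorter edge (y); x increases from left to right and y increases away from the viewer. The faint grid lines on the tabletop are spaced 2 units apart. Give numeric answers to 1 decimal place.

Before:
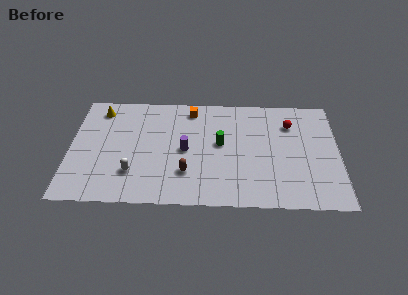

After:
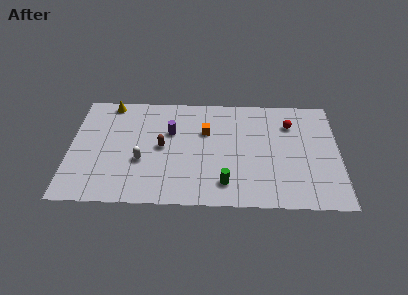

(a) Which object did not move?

the red sphere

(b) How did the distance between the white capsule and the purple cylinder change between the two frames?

-0.7

They were about 3.7 units apart before and 3.0 after — 0.7 units closer together.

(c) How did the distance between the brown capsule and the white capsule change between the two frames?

-1.5

The distance was about 3.2 in the first image and 1.7 in the second, so they moved 1.5 units closer together.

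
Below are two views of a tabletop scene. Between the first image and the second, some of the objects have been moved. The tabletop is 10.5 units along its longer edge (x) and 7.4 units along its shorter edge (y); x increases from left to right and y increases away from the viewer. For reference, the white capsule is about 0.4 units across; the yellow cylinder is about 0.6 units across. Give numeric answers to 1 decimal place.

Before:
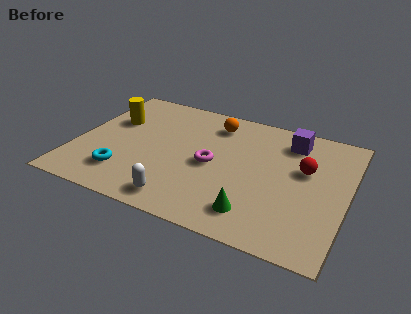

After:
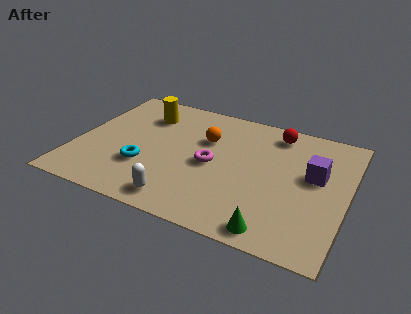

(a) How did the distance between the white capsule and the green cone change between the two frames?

+0.8

Before: roughly 2.8 units apart; after: 3.6. That's 0.8 units further apart.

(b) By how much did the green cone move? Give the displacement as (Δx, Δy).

(0.8, -0.6)

From the two frames, the green cone sits at roughly (7.2, 1.4) before and (8.0, 0.8) after.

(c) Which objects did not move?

the white capsule and the magenta torus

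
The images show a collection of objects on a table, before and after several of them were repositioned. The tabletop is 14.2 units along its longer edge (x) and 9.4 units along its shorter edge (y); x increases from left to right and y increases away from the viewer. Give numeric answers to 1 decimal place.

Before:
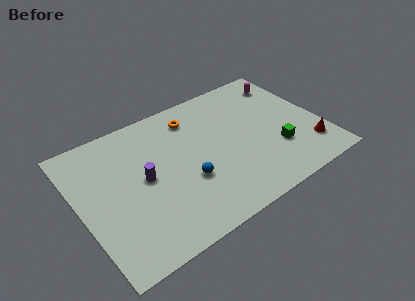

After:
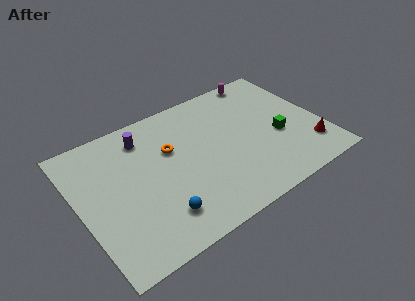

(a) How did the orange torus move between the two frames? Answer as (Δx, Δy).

(-1.6, -1.6)

From the two frames, the orange torus sits at roughly (7.1, 7.6) before and (5.5, 6.0) after.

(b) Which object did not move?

the red cone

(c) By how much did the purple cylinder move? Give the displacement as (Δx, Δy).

(0.5, 2.8)

The purple cylinder started near (3.7, 4.8) and ended near (4.2, 7.6).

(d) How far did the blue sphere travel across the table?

2.4

From (6.0, 3.4) to (4.1, 2.0), the blue sphere covered √(1.9² + 1.4²) ≈ 2.4 units.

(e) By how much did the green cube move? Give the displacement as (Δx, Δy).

(0.3, 0.9)

The green cube started near (11.3, 2.9) and ended near (11.6, 3.8).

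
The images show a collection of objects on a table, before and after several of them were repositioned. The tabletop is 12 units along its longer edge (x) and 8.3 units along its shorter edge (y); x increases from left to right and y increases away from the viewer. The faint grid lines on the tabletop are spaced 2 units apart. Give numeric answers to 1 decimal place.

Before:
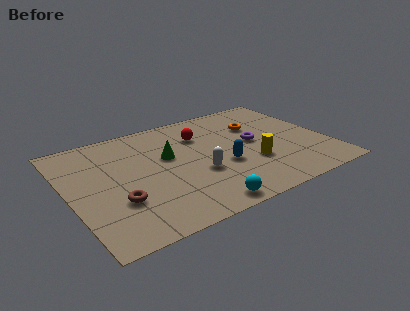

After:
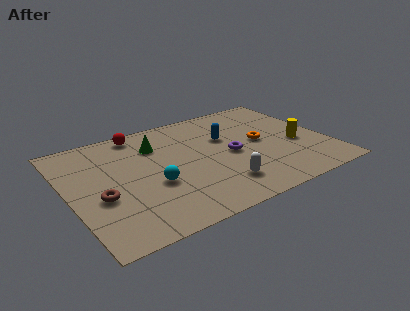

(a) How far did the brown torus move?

0.9

From (2.0, 2.7) to (1.3, 3.3), the brown torus covered √(0.7² + 0.6²) ≈ 0.9 units.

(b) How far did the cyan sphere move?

3.0

The cyan sphere moved from about (5.5, 0.8) to (3.7, 3.2), a distance of √(1.8² + 2.4²) ≈ 3.0.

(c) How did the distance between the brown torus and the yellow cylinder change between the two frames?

+3.0

They were about 6.3 units apart before and 9.3 after — 3.0 units further apart.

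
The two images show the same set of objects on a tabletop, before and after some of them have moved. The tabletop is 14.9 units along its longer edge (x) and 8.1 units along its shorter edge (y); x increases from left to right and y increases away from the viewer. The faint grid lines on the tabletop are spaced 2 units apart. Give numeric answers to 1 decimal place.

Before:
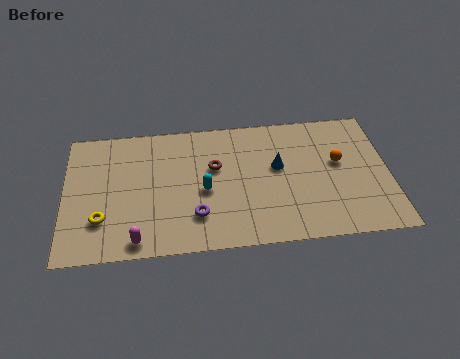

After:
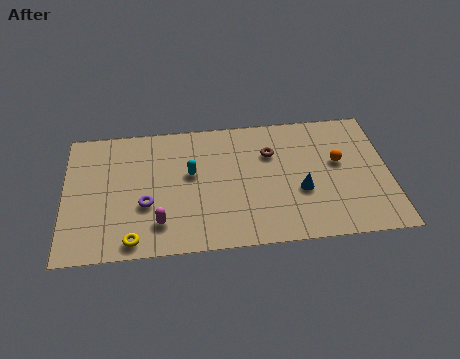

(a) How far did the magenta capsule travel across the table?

1.3

From (3.3, 0.9) to (4.3, 1.8), the magenta capsule covered √(1.0² + 0.9²) ≈ 1.3 units.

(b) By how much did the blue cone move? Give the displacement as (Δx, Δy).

(1.0, -1.6)

The blue cone started near (9.8, 4.7) and ended near (10.8, 3.1).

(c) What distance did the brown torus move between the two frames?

2.7

The brown torus was near (6.9, 5.0) before and (9.5, 5.6) after, so it travelled √(2.6² + 0.6²) ≈ 2.7 units.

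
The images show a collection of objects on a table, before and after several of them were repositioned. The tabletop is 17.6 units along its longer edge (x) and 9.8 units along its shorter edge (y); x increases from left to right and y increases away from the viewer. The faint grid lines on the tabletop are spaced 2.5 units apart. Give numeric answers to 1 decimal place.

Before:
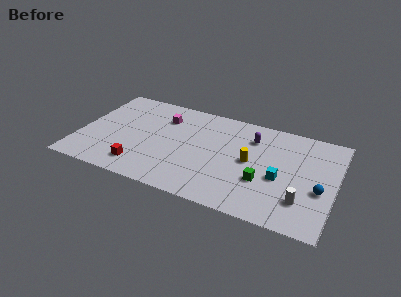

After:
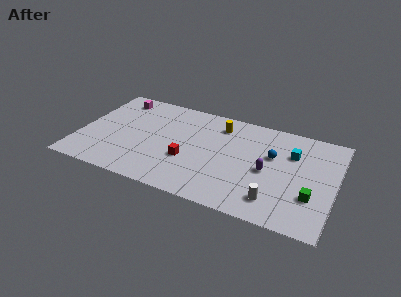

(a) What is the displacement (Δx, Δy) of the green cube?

(3.3, -0.3)

The green cube was at about (12.8, 3.4) and moved to about (16.1, 3.1).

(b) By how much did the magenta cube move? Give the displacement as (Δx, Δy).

(-3.4, 1.0)

From the two frames, the magenta cube sits at roughly (5.5, 7.3) before and (2.1, 8.3) after.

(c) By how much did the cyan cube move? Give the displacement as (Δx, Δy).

(0.6, 2.7)

The cyan cube started near (13.9, 4.1) and ended near (14.5, 6.8).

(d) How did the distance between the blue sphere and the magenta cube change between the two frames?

-0.3

The distance was about 11.6 in the first image and 11.3 in the second, so they moved 0.3 units closer together.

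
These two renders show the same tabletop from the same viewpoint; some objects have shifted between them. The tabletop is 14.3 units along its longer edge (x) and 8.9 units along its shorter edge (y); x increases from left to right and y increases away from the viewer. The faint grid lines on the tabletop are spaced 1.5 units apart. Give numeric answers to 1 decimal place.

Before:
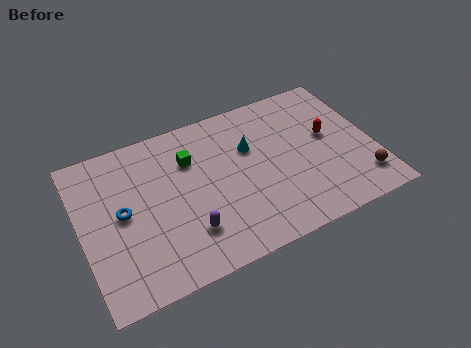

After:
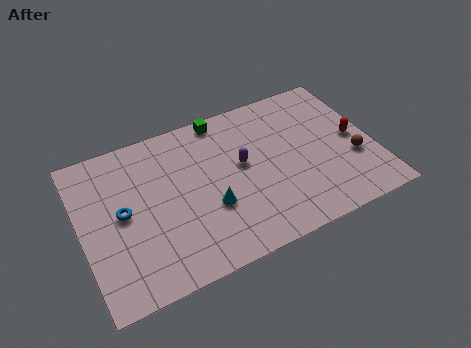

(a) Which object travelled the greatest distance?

the purple capsule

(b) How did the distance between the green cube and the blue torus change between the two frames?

+2.5

The distance was about 3.9 in the first image and 6.4 in the second, so they moved 2.5 units further apart.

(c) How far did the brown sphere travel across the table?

1.4

From (13.4, 1.8) to (13.2, 3.2), the brown sphere covered √(0.2² + 1.4²) ≈ 1.4 units.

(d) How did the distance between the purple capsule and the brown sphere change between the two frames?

-2.9

The distance was about 8.5 in the first image and 5.6 in the second, so they moved 2.9 units closer together.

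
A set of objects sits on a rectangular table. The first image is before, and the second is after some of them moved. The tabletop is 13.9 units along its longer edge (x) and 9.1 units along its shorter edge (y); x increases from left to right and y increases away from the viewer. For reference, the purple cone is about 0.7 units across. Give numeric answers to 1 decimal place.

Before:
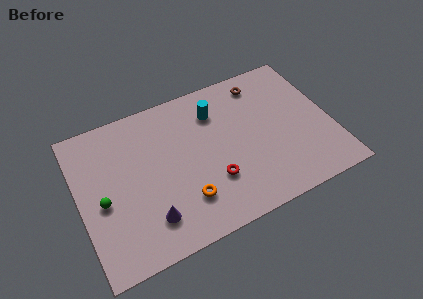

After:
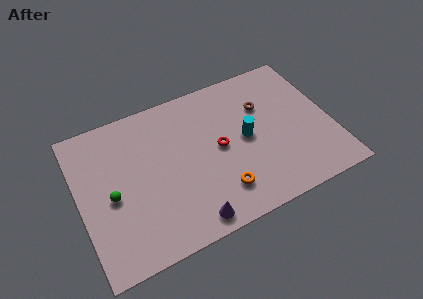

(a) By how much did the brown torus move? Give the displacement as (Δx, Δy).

(-0.1, -1.5)

The brown torus started near (10.5, 7.7) and ended near (10.4, 6.2).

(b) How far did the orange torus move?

1.9

The orange torus was near (5.5, 2.3) before and (7.4, 2.0) after, so it travelled √(1.9² + 0.3²) ≈ 1.9 units.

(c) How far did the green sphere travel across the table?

0.5

The green sphere moved from about (1.2, 4.0) to (1.7, 4.1), a distance of √(0.5² + 0.1²) ≈ 0.5.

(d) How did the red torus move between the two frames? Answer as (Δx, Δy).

(0.6, 1.8)

The red torus started near (7.1, 2.8) and ended near (7.7, 4.6).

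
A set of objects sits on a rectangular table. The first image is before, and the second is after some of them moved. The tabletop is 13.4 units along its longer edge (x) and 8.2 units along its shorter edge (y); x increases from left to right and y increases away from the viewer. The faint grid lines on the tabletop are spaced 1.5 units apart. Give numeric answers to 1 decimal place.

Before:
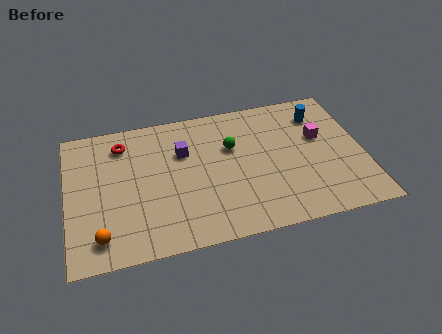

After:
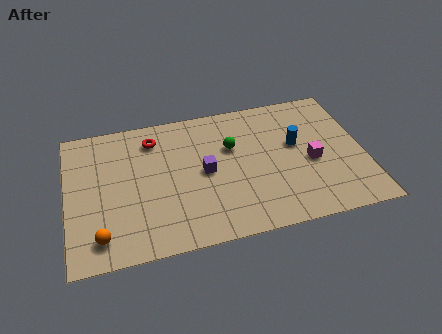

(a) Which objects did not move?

the green sphere and the orange sphere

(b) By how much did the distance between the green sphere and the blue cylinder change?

-1.3

They were about 4.2 units apart before and 2.9 after — 1.3 units closer together.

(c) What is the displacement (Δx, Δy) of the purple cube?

(0.9, -1.4)

The purple cube started near (5.3, 5.5) and ended near (6.2, 4.1).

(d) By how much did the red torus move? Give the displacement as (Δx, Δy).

(1.4, 0.0)

From the two frames, the red torus sits at roughly (2.6, 6.6) before and (4.0, 6.6) after.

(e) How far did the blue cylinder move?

2.0

The blue cylinder was near (11.6, 6.4) before and (10.4, 4.8) after, so it travelled √(1.2² + 1.6²) ≈ 2.0 units.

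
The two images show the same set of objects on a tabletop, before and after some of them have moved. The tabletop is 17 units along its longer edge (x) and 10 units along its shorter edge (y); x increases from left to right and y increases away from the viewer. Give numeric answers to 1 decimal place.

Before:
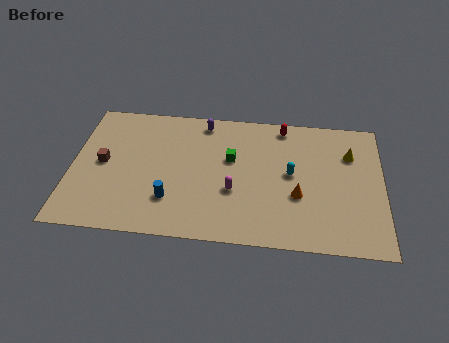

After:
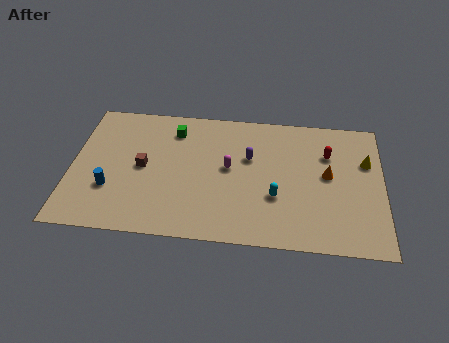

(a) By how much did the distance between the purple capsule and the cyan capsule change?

-2.8

Before: roughly 6.0 units apart; after: 3.2. That's 2.8 units closer together.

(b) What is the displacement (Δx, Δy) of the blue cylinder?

(-3.3, 0.5)

From the two frames, the blue cylinder sits at roughly (5.5, 2.7) before and (2.2, 3.2) after.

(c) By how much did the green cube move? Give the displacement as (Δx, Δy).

(-3.2, 1.9)

The green cube started near (8.7, 6.1) and ended near (5.5, 8.0).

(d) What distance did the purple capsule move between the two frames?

3.6

The purple capsule moved from about (7.1, 8.8) to (9.7, 6.3), a distance of √(2.6² + 2.5²) ≈ 3.6.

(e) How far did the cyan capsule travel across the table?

2.0

From (12.0, 5.3) to (11.2, 3.5), the cyan capsule covered √(0.8² + 1.8²) ≈ 2.0 units.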